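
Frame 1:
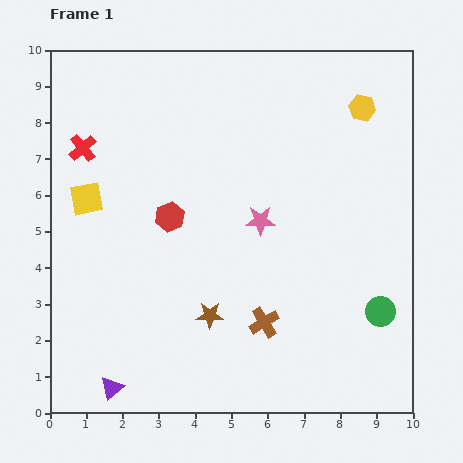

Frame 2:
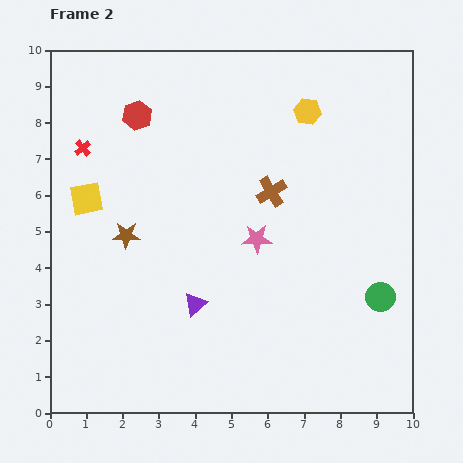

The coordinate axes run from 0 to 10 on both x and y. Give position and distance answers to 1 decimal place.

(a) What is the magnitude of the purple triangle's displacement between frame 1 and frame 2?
3.3

The purple triangle moved from (1.7, 0.7) to (4.0, 3.0), a distance of √(2.3² + 2.3²) ≈ 3.3.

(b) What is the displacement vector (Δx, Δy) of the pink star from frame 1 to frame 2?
(-0.1, -0.5)

The pink star was at (5.8, 5.3) in frame 1 and (5.7, 4.8) in frame 2.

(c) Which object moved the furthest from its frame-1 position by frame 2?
the brown cross

(moved 3.6; next 3.3)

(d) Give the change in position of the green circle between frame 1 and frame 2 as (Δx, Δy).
(0.0, 0.4)

The green circle was at (9.1, 2.8) in frame 1 and (9.1, 3.2) in frame 2.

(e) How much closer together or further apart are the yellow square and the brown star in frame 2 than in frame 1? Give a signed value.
-3.2

Distance in frame 1: 4.7. Distance in frame 2: 1.5.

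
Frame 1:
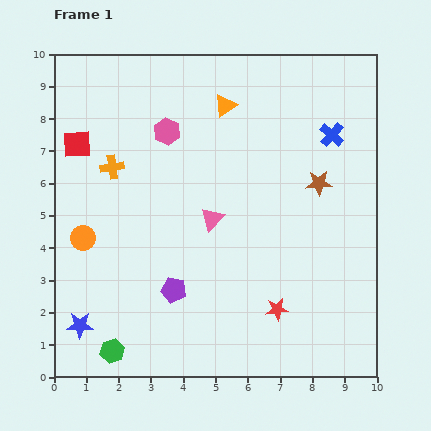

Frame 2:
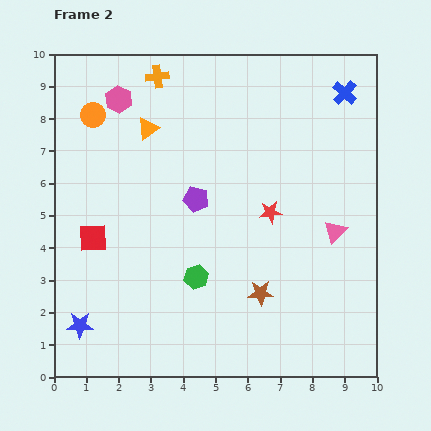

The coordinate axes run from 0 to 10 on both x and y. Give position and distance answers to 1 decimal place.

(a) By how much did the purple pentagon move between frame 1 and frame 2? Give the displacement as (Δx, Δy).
(0.7, 2.8)

The purple pentagon was at (3.7, 2.7) in frame 1 and (4.4, 5.5) in frame 2.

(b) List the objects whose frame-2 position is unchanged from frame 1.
the blue star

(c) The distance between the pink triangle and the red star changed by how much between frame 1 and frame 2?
-1.3

Distance in frame 1: 3.4. Distance in frame 2: 2.1.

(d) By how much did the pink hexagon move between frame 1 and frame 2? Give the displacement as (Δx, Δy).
(-1.5, 1.0)

The pink hexagon was at (3.5, 7.6) in frame 1 and (2.0, 8.6) in frame 2.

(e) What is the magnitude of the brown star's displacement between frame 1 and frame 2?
3.8

The brown star moved from (8.2, 6.0) to (6.4, 2.6), a distance of √(1.8² + 3.4²) ≈ 3.8.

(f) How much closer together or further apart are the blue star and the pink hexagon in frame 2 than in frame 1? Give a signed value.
+0.5

Distance in frame 1: 6.6. Distance in frame 2: 7.1.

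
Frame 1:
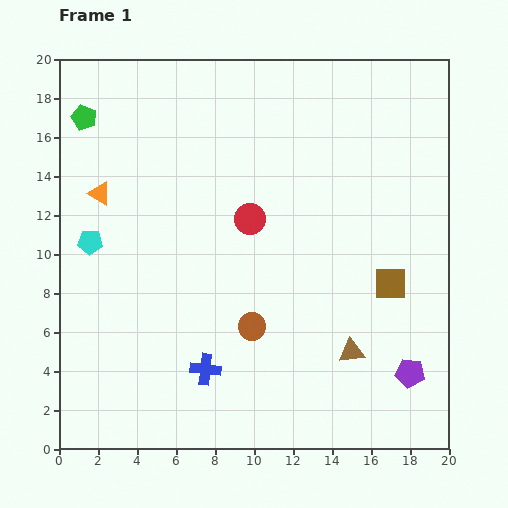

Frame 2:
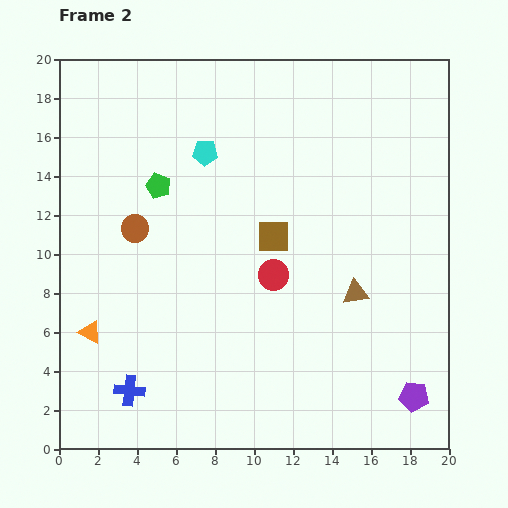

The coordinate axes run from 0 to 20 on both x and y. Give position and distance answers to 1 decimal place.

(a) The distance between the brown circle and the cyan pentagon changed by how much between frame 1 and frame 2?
-4.0

Distance in frame 1: 9.3. Distance in frame 2: 5.3.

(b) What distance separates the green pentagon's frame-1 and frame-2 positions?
5.2

The green pentagon moved from (1.3, 17.0) to (5.1, 13.5), a distance of √(3.8² + 3.5²) ≈ 5.2.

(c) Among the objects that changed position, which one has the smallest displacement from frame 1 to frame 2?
the purple pentagon

(moved 1.2)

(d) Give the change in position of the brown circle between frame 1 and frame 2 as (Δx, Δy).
(-6.0, 5.0)

The brown circle was at (9.9, 6.3) in frame 1 and (3.9, 11.3) in frame 2.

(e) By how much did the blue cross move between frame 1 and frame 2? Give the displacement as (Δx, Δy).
(-3.9, -1.1)

The blue cross was at (7.5, 4.1) in frame 1 and (3.6, 3.0) in frame 2.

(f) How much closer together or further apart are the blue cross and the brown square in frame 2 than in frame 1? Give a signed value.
+0.3

Distance in frame 1: 10.5. Distance in frame 2: 10.8.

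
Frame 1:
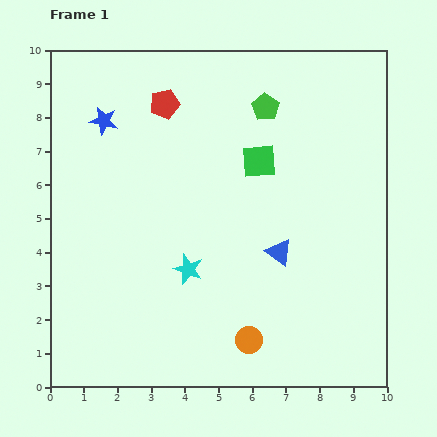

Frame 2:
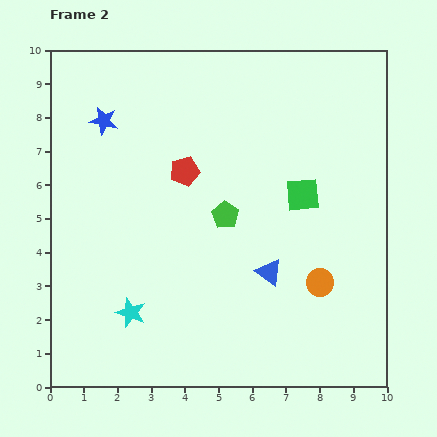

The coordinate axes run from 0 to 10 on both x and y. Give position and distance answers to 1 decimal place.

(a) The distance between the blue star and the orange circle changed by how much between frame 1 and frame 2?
+0.2

Distance in frame 1: 7.8. Distance in frame 2: 8.0.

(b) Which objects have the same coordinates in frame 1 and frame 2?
the blue star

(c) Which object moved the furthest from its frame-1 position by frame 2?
the green pentagon

(moved 3.4; next 2.7)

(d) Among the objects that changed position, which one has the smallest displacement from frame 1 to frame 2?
the blue triangle

(moved 0.7)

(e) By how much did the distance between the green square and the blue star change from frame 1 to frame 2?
+1.5

Distance in frame 1: 4.8. Distance in frame 2: 6.3.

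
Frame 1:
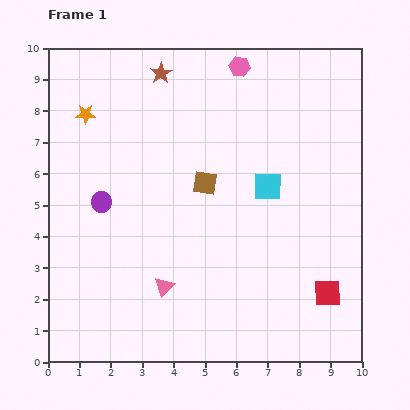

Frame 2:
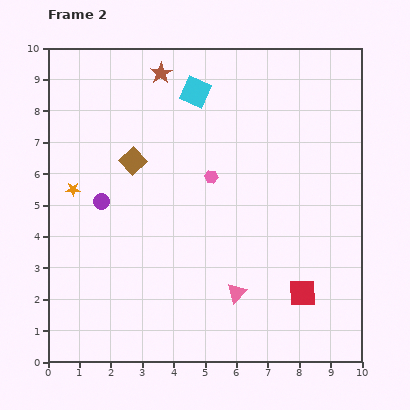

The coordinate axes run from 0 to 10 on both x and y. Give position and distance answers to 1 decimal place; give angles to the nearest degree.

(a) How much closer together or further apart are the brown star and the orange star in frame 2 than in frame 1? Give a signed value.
+1.9

Distance in frame 1: 2.7. Distance in frame 2: 4.6.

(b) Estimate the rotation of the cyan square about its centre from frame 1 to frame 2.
22° clockwise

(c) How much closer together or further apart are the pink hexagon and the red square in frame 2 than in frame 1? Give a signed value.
-3.0

Distance in frame 1: 7.7. Distance in frame 2: 4.7.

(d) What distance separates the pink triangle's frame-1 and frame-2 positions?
2.3

The pink triangle moved from (3.7, 2.4) to (6.0, 2.2), a distance of √(2.3² + 0.2²) ≈ 2.3.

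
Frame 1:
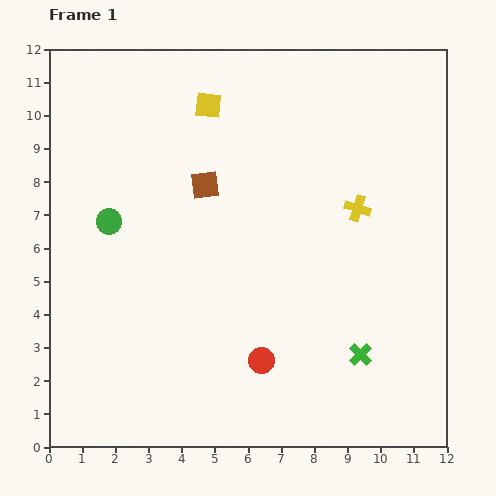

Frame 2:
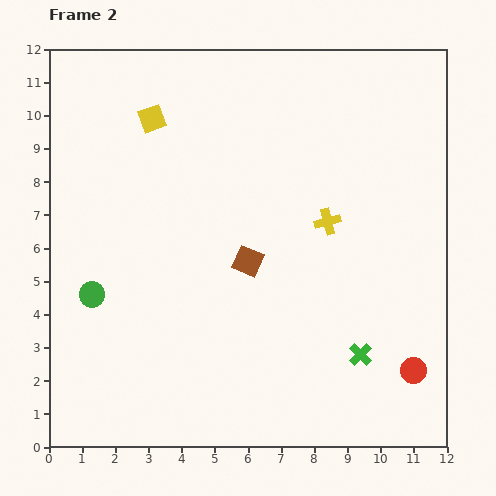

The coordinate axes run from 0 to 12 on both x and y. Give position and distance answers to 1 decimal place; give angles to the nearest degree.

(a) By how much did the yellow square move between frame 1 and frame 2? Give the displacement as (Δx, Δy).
(-1.7, -0.4)

The yellow square was at (4.8, 10.3) in frame 1 and (3.1, 9.9) in frame 2.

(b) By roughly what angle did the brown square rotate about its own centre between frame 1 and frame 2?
31° clockwise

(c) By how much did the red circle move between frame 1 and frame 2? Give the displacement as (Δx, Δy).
(4.6, -0.3)

The red circle was at (6.4, 2.6) in frame 1 and (11.0, 2.3) in frame 2.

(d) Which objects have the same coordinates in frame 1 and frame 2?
the green cross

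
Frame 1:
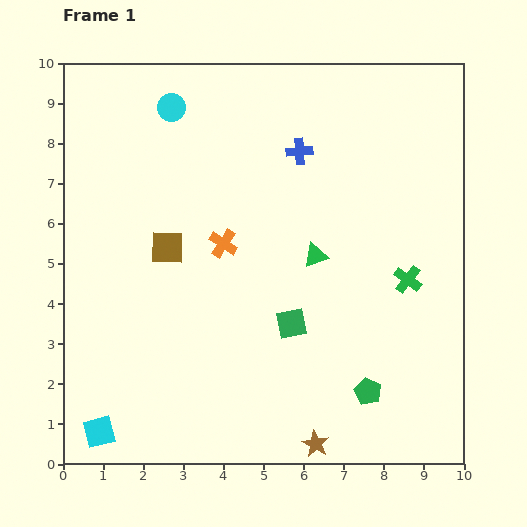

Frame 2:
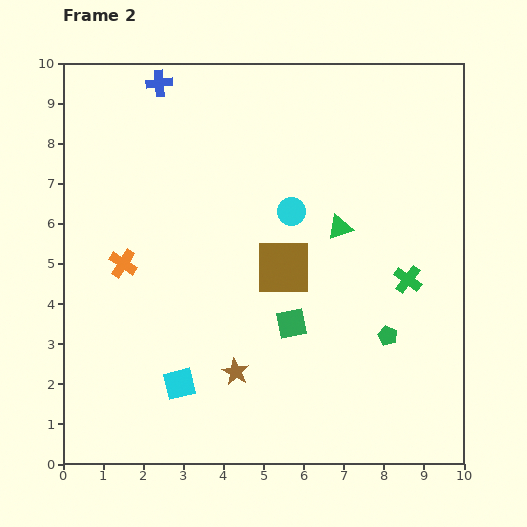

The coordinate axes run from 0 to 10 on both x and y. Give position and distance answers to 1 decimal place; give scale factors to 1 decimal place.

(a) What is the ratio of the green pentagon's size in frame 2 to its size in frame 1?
0.7×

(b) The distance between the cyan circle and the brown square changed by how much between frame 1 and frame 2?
-2.1

Distance in frame 1: 3.5. Distance in frame 2: 1.4.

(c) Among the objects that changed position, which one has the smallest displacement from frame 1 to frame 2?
the green triangle

(moved 0.9)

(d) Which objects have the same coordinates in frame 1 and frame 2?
the green cross, the green square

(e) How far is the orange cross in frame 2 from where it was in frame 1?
2.5

The orange cross moved from (4.0, 5.5) to (1.5, 5.0), a distance of √(2.5² + 0.5²) ≈ 2.5.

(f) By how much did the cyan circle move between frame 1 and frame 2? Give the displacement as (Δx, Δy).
(3.0, -2.6)

The cyan circle was at (2.7, 8.9) in frame 1 and (5.7, 6.3) in frame 2.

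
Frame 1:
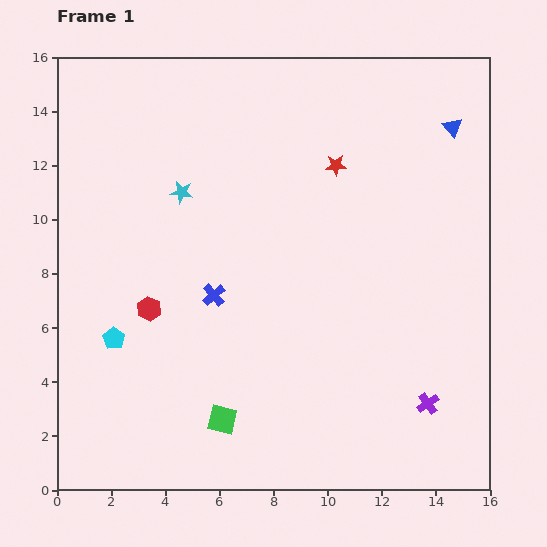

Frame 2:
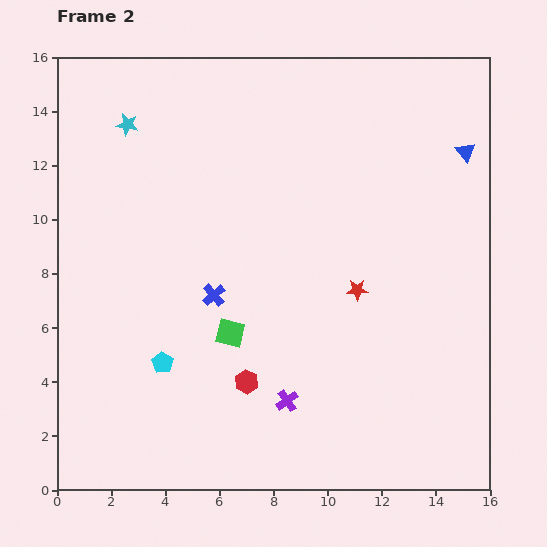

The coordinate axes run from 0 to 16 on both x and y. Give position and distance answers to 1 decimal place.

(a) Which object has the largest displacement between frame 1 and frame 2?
the purple cross

(moved 5.2; next 4.7)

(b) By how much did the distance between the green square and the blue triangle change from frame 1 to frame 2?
-2.7

Distance in frame 1: 13.7. Distance in frame 2: 11.0.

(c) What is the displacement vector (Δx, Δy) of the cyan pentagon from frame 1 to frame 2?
(1.8, -0.9)

The cyan pentagon was at (2.1, 5.6) in frame 1 and (3.9, 4.7) in frame 2.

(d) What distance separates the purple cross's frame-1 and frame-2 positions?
5.2

The purple cross moved from (13.7, 3.2) to (8.5, 3.3), a distance of √(5.2² + 0.1²) ≈ 5.2.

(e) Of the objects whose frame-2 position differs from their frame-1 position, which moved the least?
the blue triangle

(moved 1.0)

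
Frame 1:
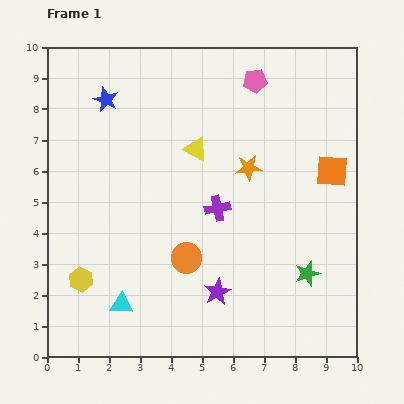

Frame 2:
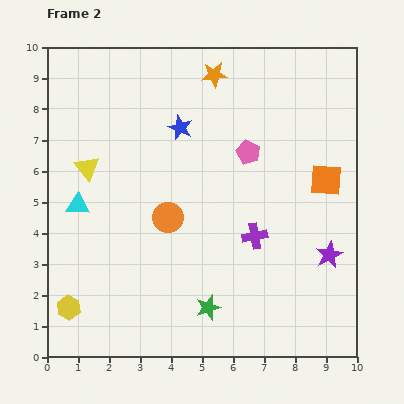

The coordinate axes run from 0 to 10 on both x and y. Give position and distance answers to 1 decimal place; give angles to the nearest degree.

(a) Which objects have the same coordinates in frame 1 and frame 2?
none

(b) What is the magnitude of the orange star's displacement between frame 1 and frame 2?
3.2

The orange star moved from (6.5, 6.1) to (5.4, 9.1), a distance of √(1.1² + 3.0²) ≈ 3.2.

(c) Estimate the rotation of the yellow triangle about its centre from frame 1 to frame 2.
23° clockwise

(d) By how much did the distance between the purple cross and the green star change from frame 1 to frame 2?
-0.9

Distance in frame 1: 3.6. Distance in frame 2: 2.7.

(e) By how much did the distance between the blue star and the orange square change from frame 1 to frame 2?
-2.7

Distance in frame 1: 7.7. Distance in frame 2: 5.0.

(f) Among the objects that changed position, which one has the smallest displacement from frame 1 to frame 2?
the orange square

(moved 0.4)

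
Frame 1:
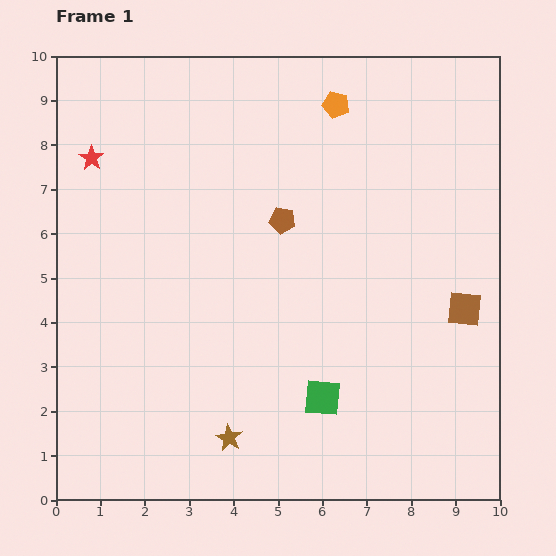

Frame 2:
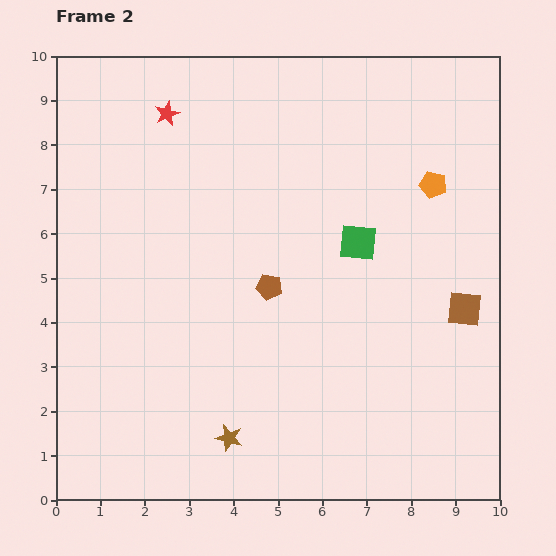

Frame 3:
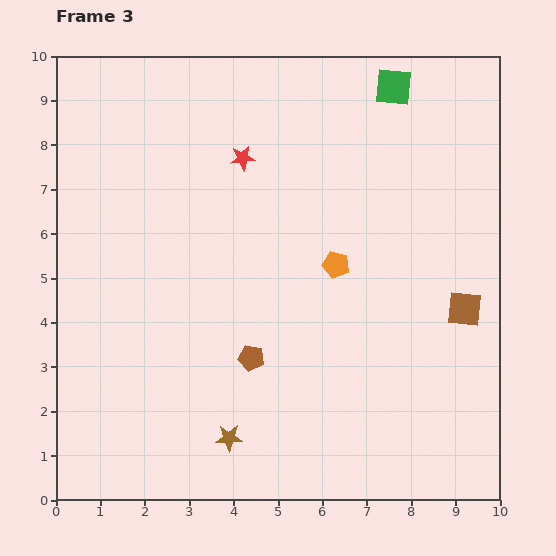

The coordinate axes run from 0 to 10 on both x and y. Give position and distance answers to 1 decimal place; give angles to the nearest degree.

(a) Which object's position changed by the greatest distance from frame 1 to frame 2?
the green square

(moved 3.6; next 2.8)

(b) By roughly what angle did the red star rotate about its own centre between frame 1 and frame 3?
31° clockwise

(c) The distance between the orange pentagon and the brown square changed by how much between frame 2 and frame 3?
+0.2

Distance in frame 2: 2.9. Distance in frame 3: 3.1.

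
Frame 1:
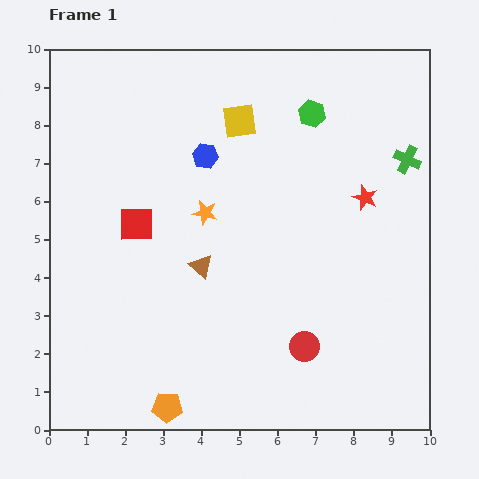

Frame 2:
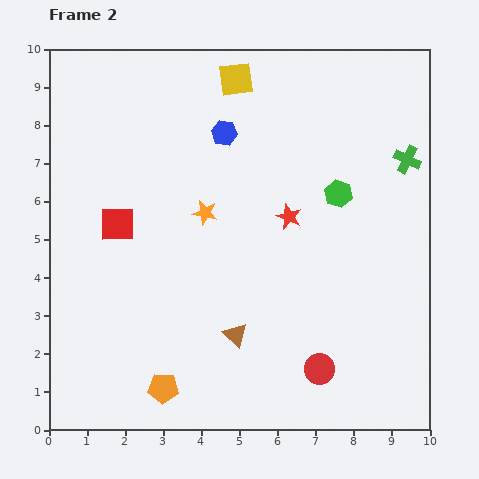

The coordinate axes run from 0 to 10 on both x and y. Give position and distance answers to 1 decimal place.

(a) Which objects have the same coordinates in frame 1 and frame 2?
the orange star, the green cross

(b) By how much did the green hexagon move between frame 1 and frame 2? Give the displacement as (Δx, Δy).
(0.7, -2.1)

The green hexagon was at (6.9, 8.3) in frame 1 and (7.6, 6.2) in frame 2.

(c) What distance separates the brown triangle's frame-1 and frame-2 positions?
2.0

The brown triangle moved from (4.0, 4.3) to (4.9, 2.5), a distance of √(0.9² + 1.8²) ≈ 2.0.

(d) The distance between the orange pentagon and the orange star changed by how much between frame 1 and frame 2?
-0.5

Distance in frame 1: 5.2. Distance in frame 2: 4.7.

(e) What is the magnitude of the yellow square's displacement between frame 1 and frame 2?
1.1

The yellow square moved from (5.0, 8.1) to (4.9, 9.2), a distance of √(0.1² + 1.1²) ≈ 1.1.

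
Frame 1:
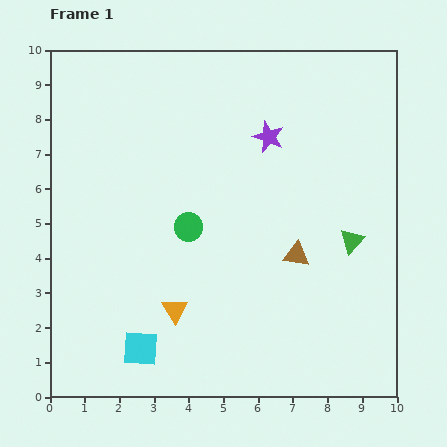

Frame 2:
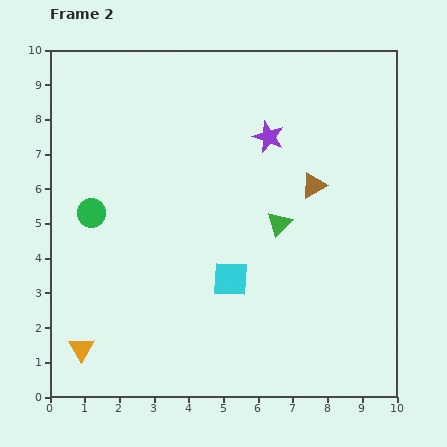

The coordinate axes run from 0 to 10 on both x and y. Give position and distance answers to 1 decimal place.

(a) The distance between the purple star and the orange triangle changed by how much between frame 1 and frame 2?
+2.4

Distance in frame 1: 5.7. Distance in frame 2: 8.1.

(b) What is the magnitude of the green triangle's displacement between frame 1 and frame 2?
2.2

The green triangle moved from (8.7, 4.5) to (6.6, 5.0), a distance of √(2.1² + 0.5²) ≈ 2.2.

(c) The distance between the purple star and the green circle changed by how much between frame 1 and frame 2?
+2.1

Distance in frame 1: 3.5. Distance in frame 2: 5.6.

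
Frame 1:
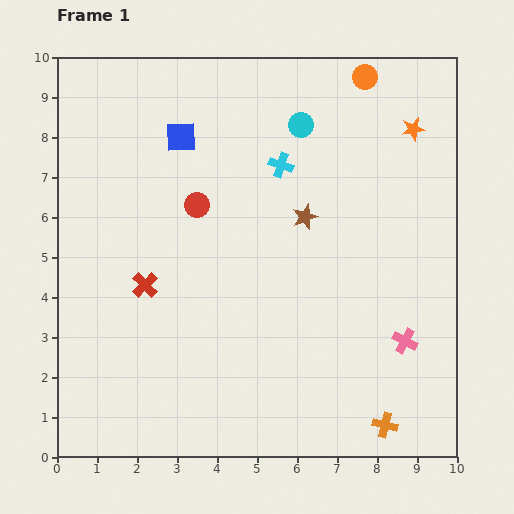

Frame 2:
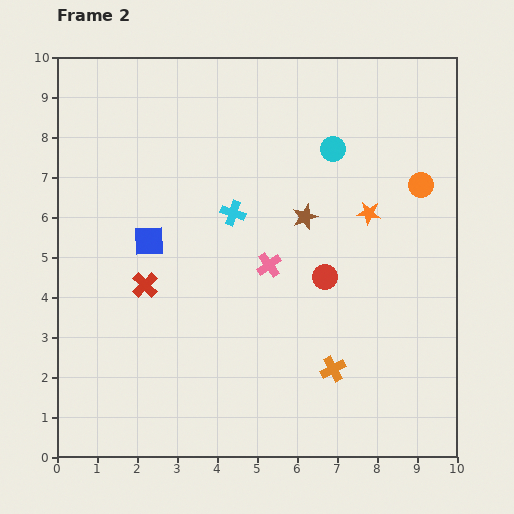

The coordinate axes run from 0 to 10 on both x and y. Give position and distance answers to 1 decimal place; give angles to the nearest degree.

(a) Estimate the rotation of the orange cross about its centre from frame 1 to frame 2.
39° counter-clockwise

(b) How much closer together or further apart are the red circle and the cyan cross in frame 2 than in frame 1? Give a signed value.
+0.5

Distance in frame 1: 2.3. Distance in frame 2: 2.8.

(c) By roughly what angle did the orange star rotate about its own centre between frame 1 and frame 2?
17° clockwise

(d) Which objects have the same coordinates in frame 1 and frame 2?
the red cross, the brown star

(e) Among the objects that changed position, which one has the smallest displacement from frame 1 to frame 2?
the cyan circle

(moved 1.0)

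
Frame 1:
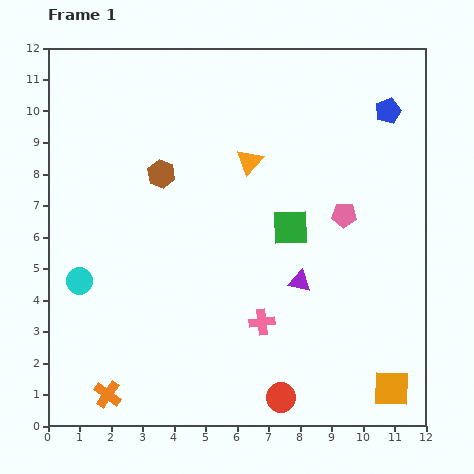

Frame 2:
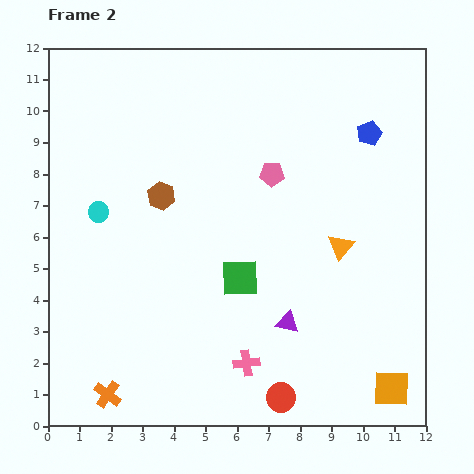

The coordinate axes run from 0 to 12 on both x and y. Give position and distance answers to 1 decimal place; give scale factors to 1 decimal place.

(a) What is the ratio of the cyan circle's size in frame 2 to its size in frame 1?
0.8×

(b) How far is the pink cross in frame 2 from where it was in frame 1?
1.4

The pink cross moved from (6.8, 3.3) to (6.3, 2.0), a distance of √(0.5² + 1.3²) ≈ 1.4.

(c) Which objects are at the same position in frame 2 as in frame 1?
the orange cross, the red circle, the orange square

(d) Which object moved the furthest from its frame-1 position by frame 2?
the orange triangle

(moved 4.0; next 2.6)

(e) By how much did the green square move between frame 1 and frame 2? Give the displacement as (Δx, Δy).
(-1.6, -1.6)

The green square was at (7.7, 6.3) in frame 1 and (6.1, 4.7) in frame 2.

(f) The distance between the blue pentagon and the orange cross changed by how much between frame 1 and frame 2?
-1.0

Distance in frame 1: 12.7. Distance in frame 2: 11.7.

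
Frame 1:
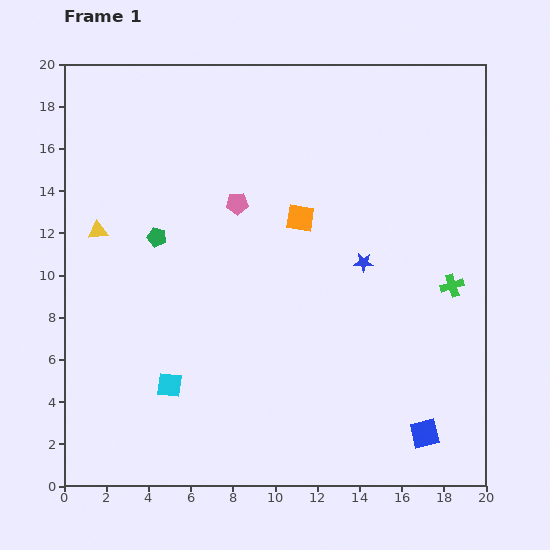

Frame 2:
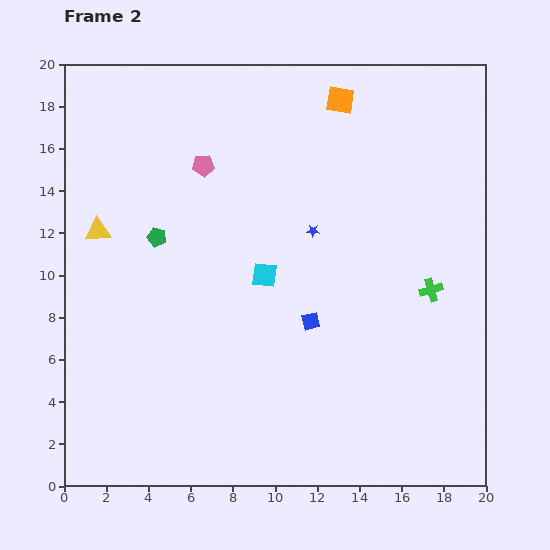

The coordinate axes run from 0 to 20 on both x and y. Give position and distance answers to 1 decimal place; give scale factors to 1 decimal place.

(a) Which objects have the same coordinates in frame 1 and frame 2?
the yellow triangle, the green pentagon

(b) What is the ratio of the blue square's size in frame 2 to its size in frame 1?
0.6×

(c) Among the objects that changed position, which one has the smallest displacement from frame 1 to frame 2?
the green cross

(moved 1.0)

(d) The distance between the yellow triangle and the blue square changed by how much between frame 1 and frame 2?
-7.2

Distance in frame 1: 18.2. Distance in frame 2: 11.0.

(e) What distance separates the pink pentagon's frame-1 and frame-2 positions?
2.4

The pink pentagon moved from (8.2, 13.4) to (6.6, 15.2), a distance of √(1.6² + 1.8²) ≈ 2.4.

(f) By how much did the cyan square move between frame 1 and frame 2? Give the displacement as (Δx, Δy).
(4.5, 5.2)

The cyan square was at (5.0, 4.8) in frame 1 and (9.5, 10.0) in frame 2.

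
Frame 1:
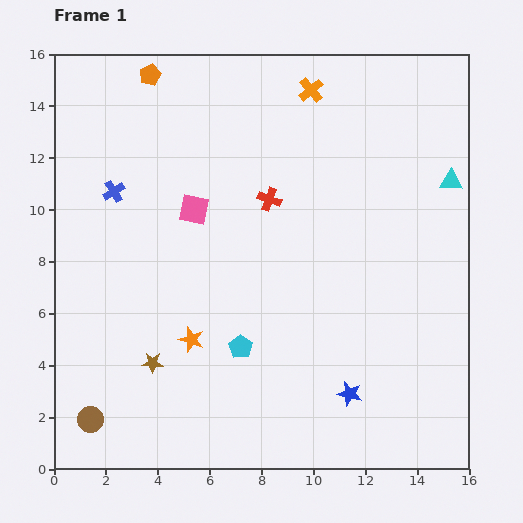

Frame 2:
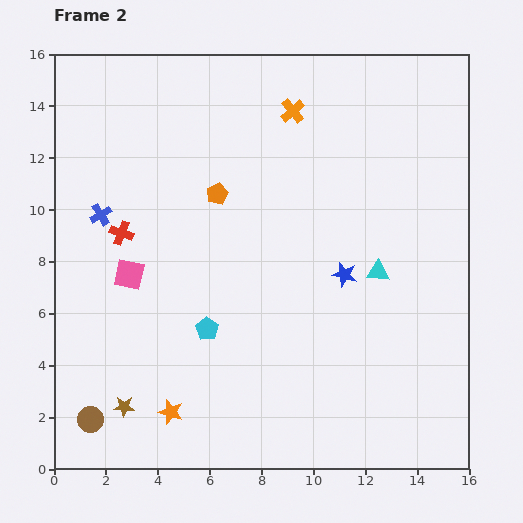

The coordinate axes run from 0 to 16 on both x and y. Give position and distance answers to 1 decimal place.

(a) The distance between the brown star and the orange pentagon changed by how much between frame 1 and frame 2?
-2.1

Distance in frame 1: 11.1. Distance in frame 2: 9.0.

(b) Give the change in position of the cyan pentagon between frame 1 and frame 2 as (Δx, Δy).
(-1.3, 0.7)

The cyan pentagon was at (7.2, 4.7) in frame 1 and (5.9, 5.4) in frame 2.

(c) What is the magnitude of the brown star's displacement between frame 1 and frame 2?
2.0

The brown star moved from (3.8, 4.1) to (2.7, 2.4), a distance of √(1.1² + 1.7²) ≈ 2.0.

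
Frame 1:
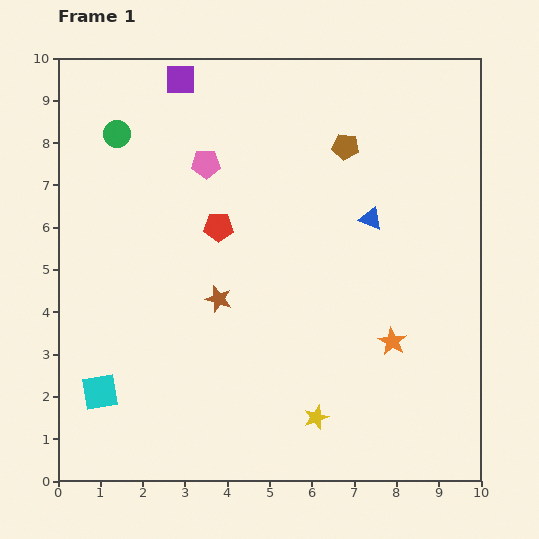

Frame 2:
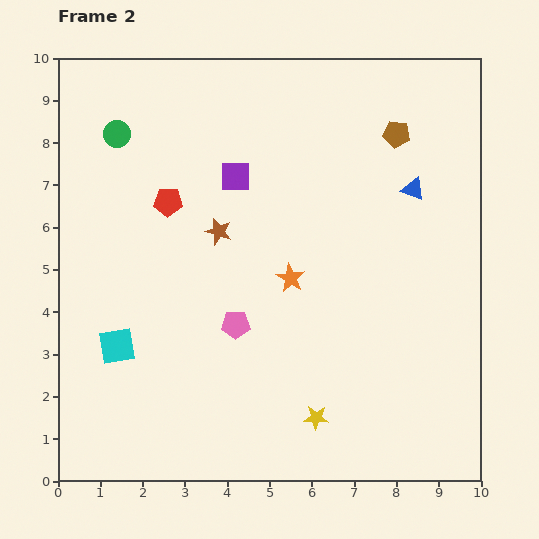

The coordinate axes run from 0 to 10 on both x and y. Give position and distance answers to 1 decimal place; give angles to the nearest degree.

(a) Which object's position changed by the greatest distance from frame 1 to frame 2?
the pink pentagon

(moved 3.9; next 2.8)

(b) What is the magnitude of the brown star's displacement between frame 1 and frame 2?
1.6

The brown star moved from (3.8, 4.3) to (3.8, 5.9), a distance of √(0.0² + 1.6²) ≈ 1.6.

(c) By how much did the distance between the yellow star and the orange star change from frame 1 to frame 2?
+0.9

Distance in frame 1: 2.5. Distance in frame 2: 3.4.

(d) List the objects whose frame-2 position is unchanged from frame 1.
the yellow star, the green circle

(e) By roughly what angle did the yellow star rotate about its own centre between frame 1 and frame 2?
24° clockwise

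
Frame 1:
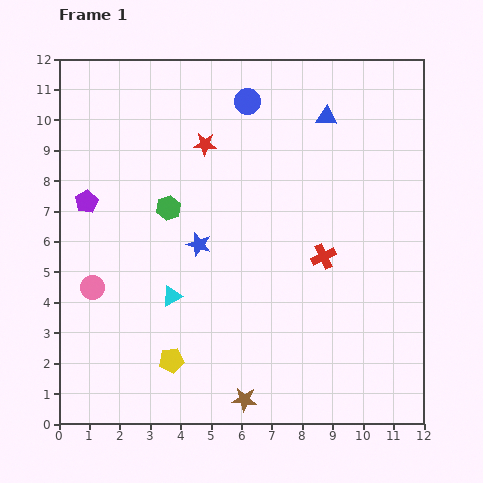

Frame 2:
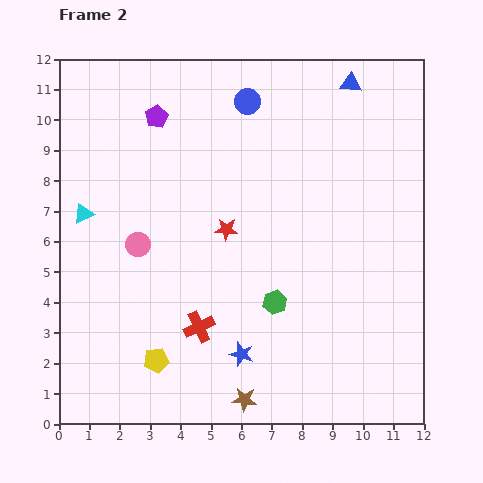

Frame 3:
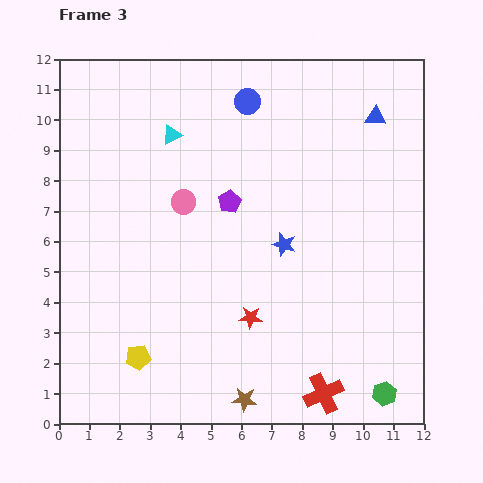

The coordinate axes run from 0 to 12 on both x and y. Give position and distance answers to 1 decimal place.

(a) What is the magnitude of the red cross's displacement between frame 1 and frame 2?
4.7

The red cross moved from (8.7, 5.5) to (4.6, 3.2), a distance of √(4.1² + 2.3²) ≈ 4.7.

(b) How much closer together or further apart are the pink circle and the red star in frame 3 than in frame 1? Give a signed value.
-1.6

Distance in frame 1: 6.0. Distance in frame 3: 4.4.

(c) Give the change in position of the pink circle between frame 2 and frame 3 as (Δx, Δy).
(1.5, 1.4)

The pink circle was at (2.6, 5.9) in frame 2 and (4.1, 7.3) in frame 3.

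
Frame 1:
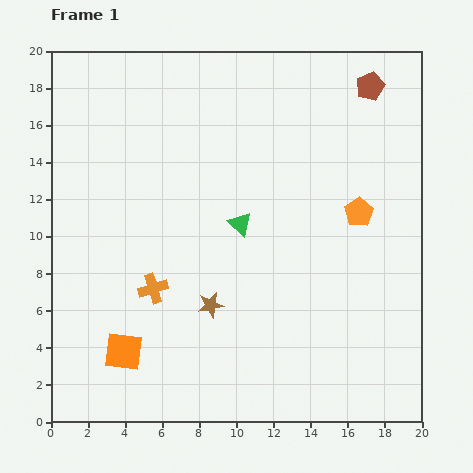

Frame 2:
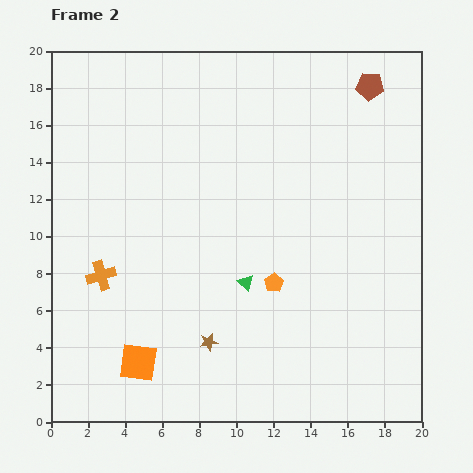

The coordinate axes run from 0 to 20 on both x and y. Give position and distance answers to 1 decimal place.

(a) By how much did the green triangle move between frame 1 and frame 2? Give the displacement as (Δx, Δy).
(0.3, -3.2)

The green triangle was at (10.2, 10.7) in frame 1 and (10.5, 7.5) in frame 2.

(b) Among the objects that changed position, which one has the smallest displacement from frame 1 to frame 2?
the orange square

(moved 1.0)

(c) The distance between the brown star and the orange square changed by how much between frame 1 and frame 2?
-1.3

Distance in frame 1: 5.3. Distance in frame 2: 4.0.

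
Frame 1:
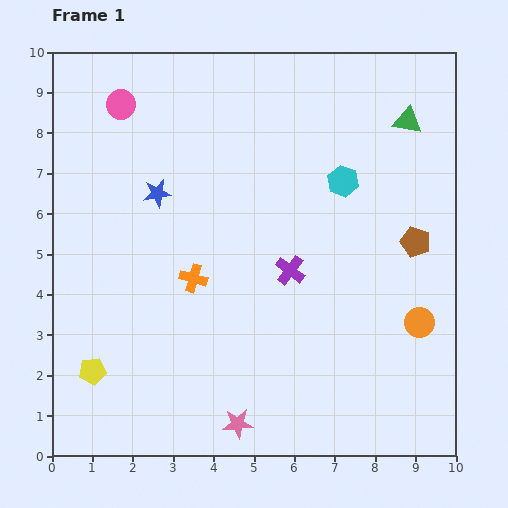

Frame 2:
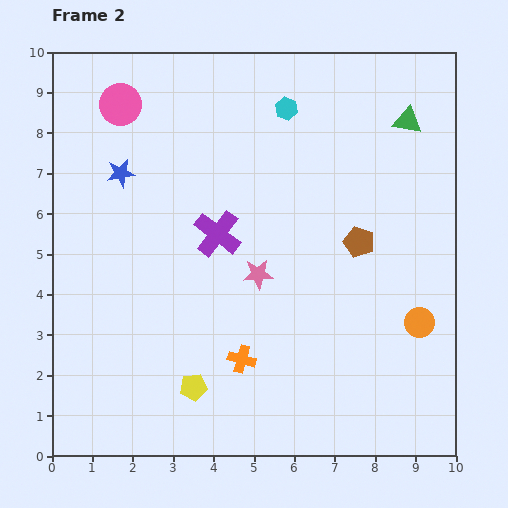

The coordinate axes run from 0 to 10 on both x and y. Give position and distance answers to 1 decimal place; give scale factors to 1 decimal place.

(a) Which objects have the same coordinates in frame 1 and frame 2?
the pink circle, the orange circle, the green triangle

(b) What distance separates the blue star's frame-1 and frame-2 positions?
1.0

The blue star moved from (2.6, 6.5) to (1.7, 7.0), a distance of √(0.9² + 0.5²) ≈ 1.0.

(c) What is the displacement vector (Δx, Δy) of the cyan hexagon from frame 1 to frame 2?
(-1.4, 1.8)

The cyan hexagon was at (7.2, 6.8) in frame 1 and (5.8, 8.6) in frame 2.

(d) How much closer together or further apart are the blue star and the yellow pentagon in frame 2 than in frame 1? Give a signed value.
+0.9

Distance in frame 1: 4.7. Distance in frame 2: 5.6.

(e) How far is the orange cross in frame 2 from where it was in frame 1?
2.3

The orange cross moved from (3.5, 4.4) to (4.7, 2.4), a distance of √(1.2² + 2.0²) ≈ 2.3.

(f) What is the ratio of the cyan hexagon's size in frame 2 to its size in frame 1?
0.7×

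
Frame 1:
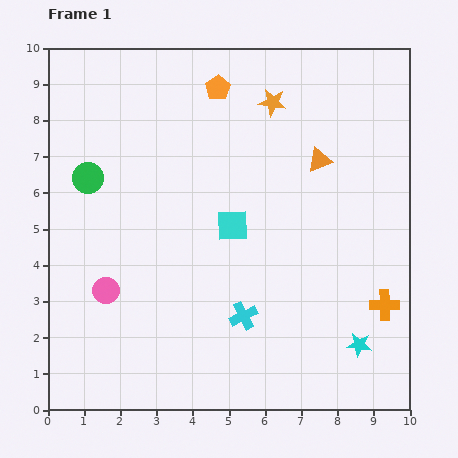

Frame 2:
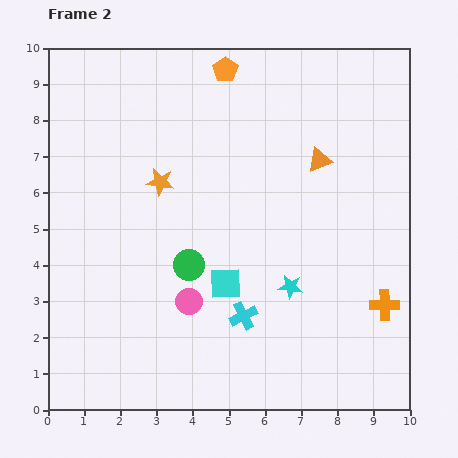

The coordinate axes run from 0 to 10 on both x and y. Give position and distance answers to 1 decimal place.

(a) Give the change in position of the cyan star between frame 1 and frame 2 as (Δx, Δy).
(-1.9, 1.6)

The cyan star was at (8.6, 1.8) in frame 1 and (6.7, 3.4) in frame 2.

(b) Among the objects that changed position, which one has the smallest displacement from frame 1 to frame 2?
the orange pentagon

(moved 0.5)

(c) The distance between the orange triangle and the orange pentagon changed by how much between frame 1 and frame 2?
+0.2

Distance in frame 1: 3.4. Distance in frame 2: 3.6.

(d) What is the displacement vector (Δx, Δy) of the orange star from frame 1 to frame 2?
(-3.1, -2.2)

The orange star was at (6.2, 8.5) in frame 1 and (3.1, 6.3) in frame 2.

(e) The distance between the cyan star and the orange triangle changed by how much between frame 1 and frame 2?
-1.6

Distance in frame 1: 5.2. Distance in frame 2: 3.6.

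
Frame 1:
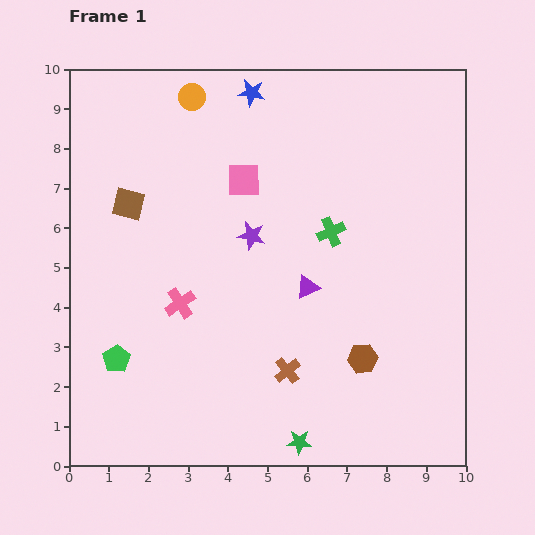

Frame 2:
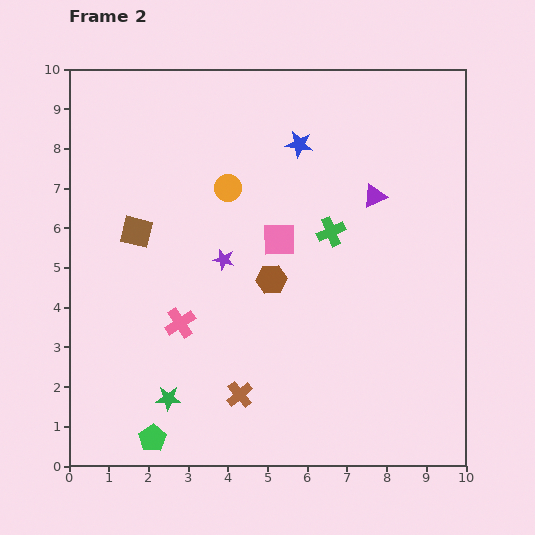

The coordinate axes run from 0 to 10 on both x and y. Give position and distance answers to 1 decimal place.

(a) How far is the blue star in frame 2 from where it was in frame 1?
1.8

The blue star moved from (4.6, 9.4) to (5.8, 8.1), a distance of √(1.2² + 1.3²) ≈ 1.8.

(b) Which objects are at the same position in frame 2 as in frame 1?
the green cross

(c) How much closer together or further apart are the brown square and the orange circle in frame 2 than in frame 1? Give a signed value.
-0.6

Distance in frame 1: 3.1. Distance in frame 2: 2.5.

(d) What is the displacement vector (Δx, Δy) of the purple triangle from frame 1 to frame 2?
(1.7, 2.3)

The purple triangle was at (6.0, 4.5) in frame 1 and (7.7, 6.8) in frame 2.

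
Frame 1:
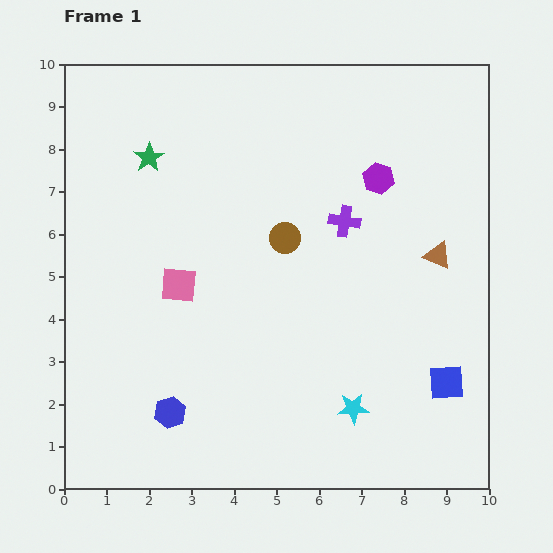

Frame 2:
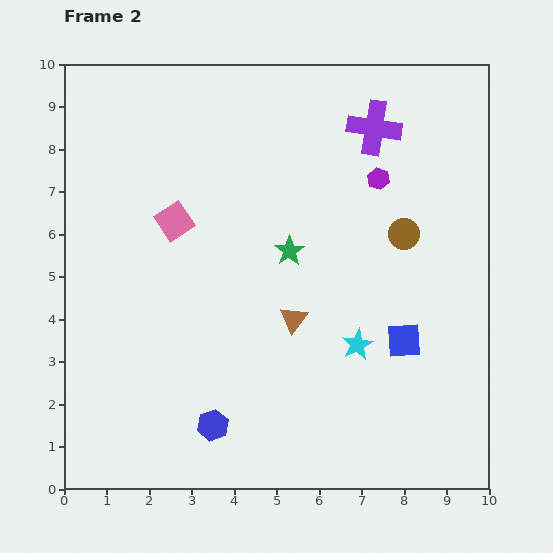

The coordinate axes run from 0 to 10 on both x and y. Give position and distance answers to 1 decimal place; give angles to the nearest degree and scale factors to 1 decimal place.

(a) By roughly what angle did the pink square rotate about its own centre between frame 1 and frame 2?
38° counter-clockwise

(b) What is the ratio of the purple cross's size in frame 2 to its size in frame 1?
1.7×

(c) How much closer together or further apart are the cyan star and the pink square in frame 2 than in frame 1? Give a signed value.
+0.2

Distance in frame 1: 5.0. Distance in frame 2: 5.2.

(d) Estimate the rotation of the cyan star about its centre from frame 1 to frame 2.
24° counter-clockwise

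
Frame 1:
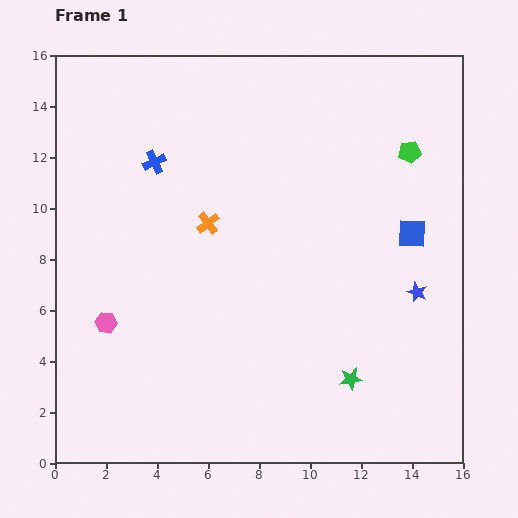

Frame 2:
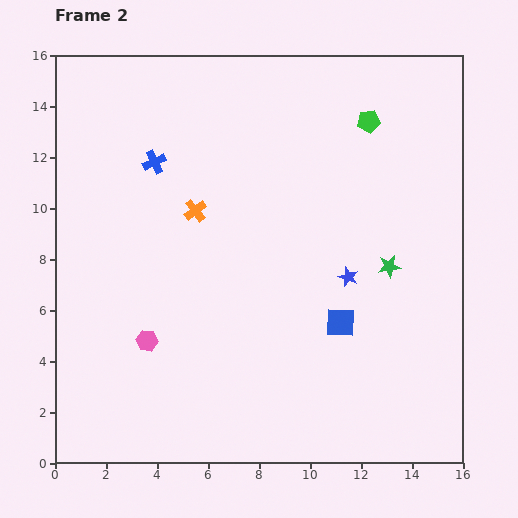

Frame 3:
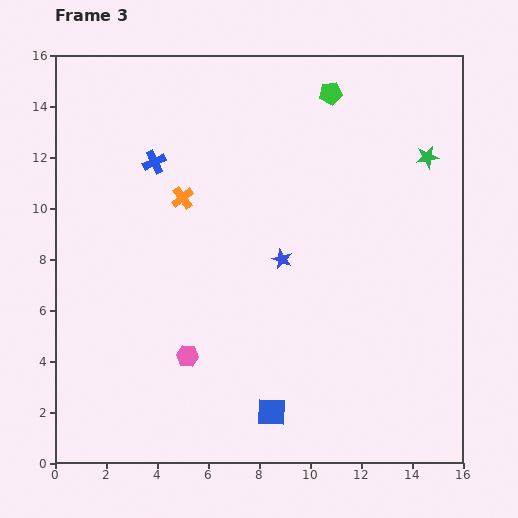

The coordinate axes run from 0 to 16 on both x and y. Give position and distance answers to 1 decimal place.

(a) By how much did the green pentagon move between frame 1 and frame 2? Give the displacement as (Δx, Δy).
(-1.6, 1.2)

The green pentagon was at (13.9, 12.2) in frame 1 and (12.3, 13.4) in frame 2.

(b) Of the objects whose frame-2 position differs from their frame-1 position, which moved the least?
the orange cross

(moved 0.7)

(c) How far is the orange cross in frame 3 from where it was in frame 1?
1.4

The orange cross moved from (6.0, 9.4) to (5.0, 10.4), a distance of √(1.0² + 1.0²) ≈ 1.4.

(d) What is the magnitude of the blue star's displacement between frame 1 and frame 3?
5.5

The blue star moved from (14.2, 6.7) to (8.9, 8.0), a distance of √(5.3² + 1.3²) ≈ 5.5.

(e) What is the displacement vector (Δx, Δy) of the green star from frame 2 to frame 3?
(1.5, 4.3)

The green star was at (13.1, 7.7) in frame 2 and (14.6, 12.0) in frame 3.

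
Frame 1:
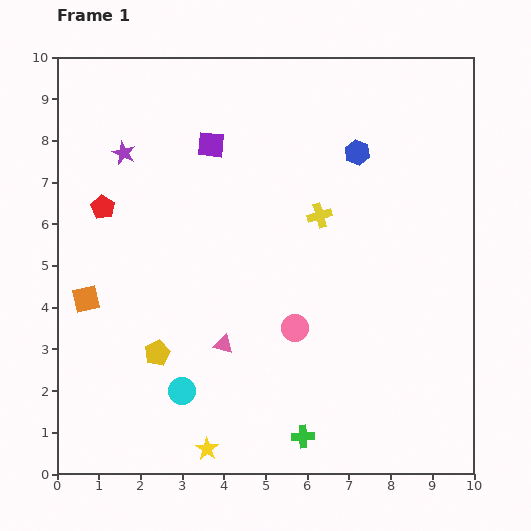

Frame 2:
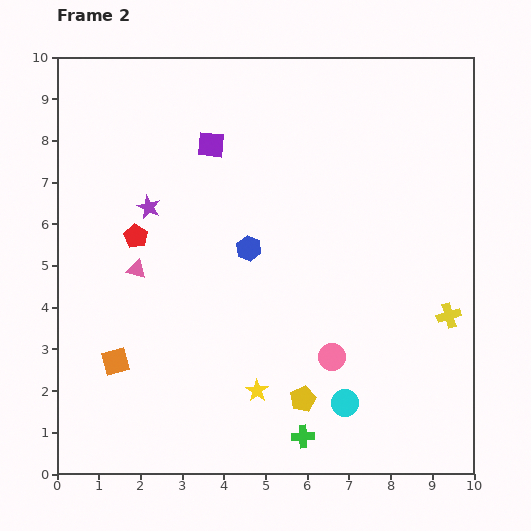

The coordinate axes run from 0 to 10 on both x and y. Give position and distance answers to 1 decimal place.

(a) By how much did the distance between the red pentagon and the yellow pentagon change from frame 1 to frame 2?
+1.9

Distance in frame 1: 3.7. Distance in frame 2: 5.6.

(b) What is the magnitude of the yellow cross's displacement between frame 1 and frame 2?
3.9

The yellow cross moved from (6.3, 6.2) to (9.4, 3.8), a distance of √(3.1² + 2.4²) ≈ 3.9.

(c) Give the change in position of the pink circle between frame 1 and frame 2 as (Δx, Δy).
(0.9, -0.7)

The pink circle was at (5.7, 3.5) in frame 1 and (6.6, 2.8) in frame 2.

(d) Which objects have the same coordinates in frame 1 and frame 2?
the green cross, the purple square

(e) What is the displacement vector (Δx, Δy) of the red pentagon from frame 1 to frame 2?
(0.8, -0.7)

The red pentagon was at (1.1, 6.4) in frame 1 and (1.9, 5.7) in frame 2.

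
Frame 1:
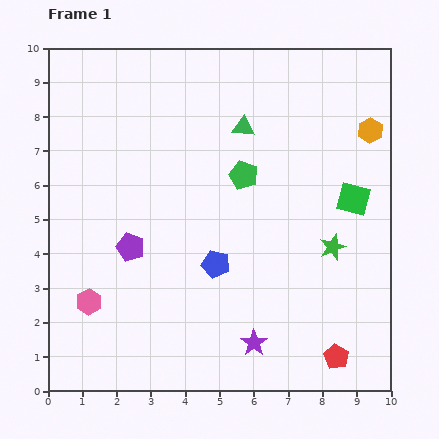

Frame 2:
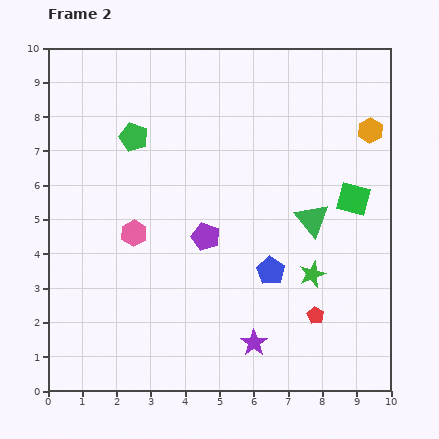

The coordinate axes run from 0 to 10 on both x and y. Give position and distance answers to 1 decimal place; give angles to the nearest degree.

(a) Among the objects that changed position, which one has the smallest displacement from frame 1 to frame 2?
the green star

(moved 1.0)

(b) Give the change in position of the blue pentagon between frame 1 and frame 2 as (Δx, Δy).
(1.6, -0.2)

The blue pentagon was at (4.9, 3.7) in frame 1 and (6.5, 3.5) in frame 2.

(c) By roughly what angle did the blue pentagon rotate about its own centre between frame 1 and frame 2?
18° clockwise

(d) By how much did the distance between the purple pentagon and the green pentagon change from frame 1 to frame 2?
-0.3

Distance in frame 1: 3.9. Distance in frame 2: 3.6.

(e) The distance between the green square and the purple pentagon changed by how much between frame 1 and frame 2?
-2.2

Distance in frame 1: 6.6. Distance in frame 2: 4.4.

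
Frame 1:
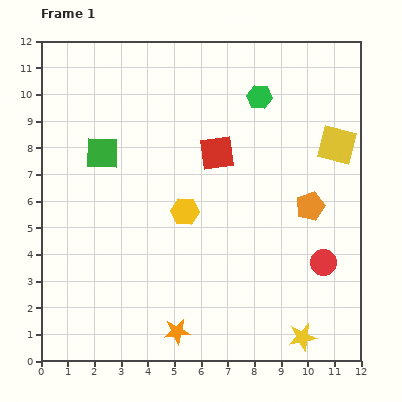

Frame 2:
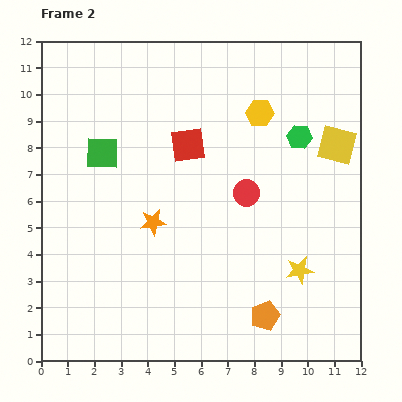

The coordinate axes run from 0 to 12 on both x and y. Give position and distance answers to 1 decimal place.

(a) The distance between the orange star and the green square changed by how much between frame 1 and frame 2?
-4.1

Distance in frame 1: 7.3. Distance in frame 2: 3.2.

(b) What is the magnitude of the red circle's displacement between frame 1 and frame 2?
3.9

The red circle moved from (10.6, 3.7) to (7.7, 6.3), a distance of √(2.9² + 2.6²) ≈ 3.9.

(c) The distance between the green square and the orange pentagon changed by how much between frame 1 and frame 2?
+0.5

Distance in frame 1: 8.1. Distance in frame 2: 8.6.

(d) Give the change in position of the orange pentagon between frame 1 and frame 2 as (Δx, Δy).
(-1.7, -4.1)

The orange pentagon was at (10.1, 5.8) in frame 1 and (8.4, 1.7) in frame 2.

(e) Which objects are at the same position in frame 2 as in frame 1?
the yellow square, the green square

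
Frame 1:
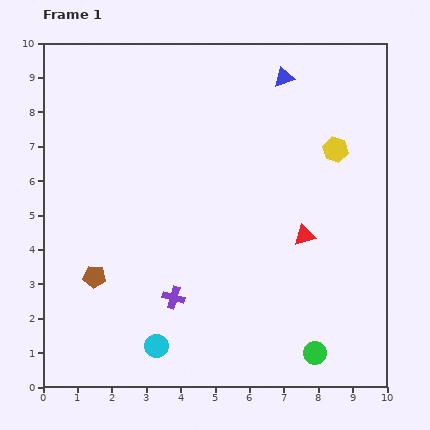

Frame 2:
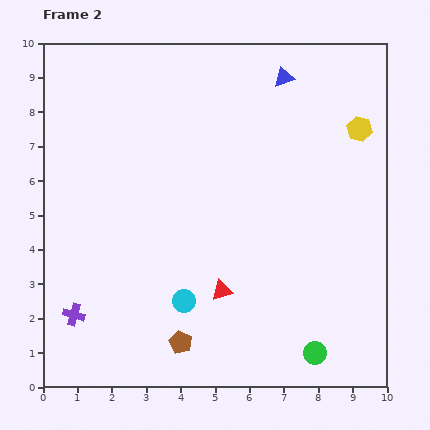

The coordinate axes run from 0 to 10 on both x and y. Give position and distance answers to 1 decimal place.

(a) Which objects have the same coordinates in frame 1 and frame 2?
the blue triangle, the green circle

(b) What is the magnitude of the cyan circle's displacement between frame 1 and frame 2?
1.5

The cyan circle moved from (3.3, 1.2) to (4.1, 2.5), a distance of √(0.8² + 1.3²) ≈ 1.5.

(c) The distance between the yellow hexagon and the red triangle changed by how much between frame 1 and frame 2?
+3.5

Distance in frame 1: 2.7. Distance in frame 2: 6.2.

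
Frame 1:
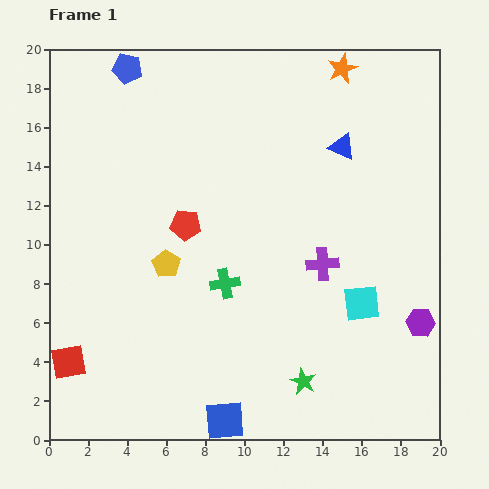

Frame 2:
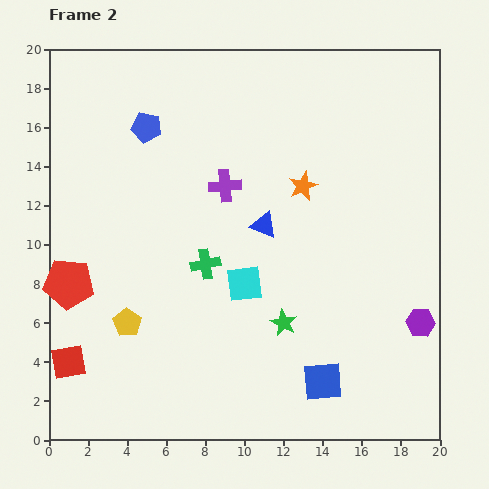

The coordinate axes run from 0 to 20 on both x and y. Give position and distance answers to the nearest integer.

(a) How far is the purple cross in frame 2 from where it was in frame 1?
6

The purple cross moved from (14, 9) to (9, 13), a distance of √(5² + 4²) ≈ 6.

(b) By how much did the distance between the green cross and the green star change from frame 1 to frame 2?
-1

Distance in frame 1: 6. Distance in frame 2: 5.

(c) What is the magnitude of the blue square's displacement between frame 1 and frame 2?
5

The blue square moved from (9, 1) to (14, 3), a distance of √(5² + 2²) ≈ 5.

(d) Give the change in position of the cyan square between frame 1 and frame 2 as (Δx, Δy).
(-6, 1)

The cyan square was at (16, 7) in frame 1 and (10, 8) in frame 2.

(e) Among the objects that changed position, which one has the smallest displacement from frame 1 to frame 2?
the green cross

(moved 1)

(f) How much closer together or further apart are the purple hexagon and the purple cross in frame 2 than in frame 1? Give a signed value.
+6

Distance in frame 1: 6. Distance in frame 2: 12.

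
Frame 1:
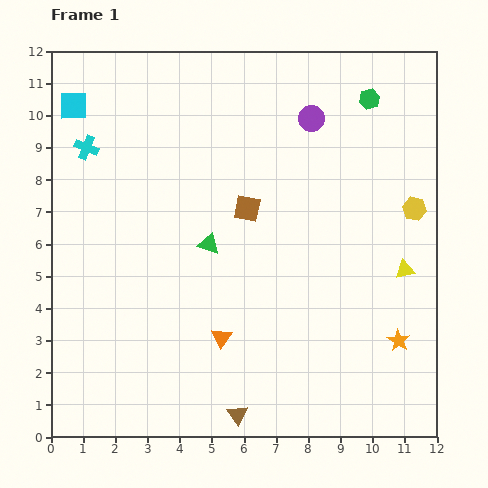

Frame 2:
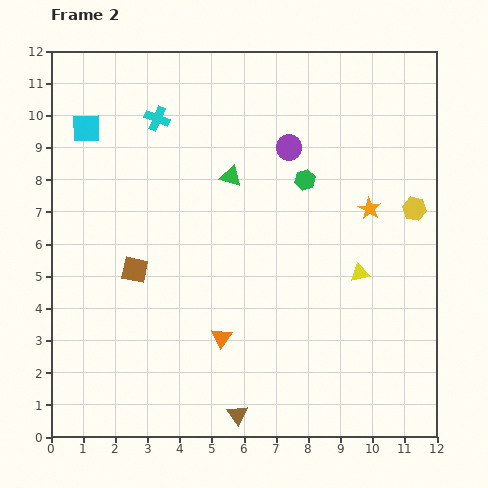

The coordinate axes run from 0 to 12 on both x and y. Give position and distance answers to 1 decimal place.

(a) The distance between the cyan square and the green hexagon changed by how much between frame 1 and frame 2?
-2.2

Distance in frame 1: 9.2. Distance in frame 2: 7.0.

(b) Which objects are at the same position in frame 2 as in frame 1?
the orange triangle, the brown triangle, the yellow hexagon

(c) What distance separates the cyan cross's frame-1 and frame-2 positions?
2.4

The cyan cross moved from (1.1, 9.0) to (3.3, 9.9), a distance of √(2.2² + 0.9²) ≈ 2.4.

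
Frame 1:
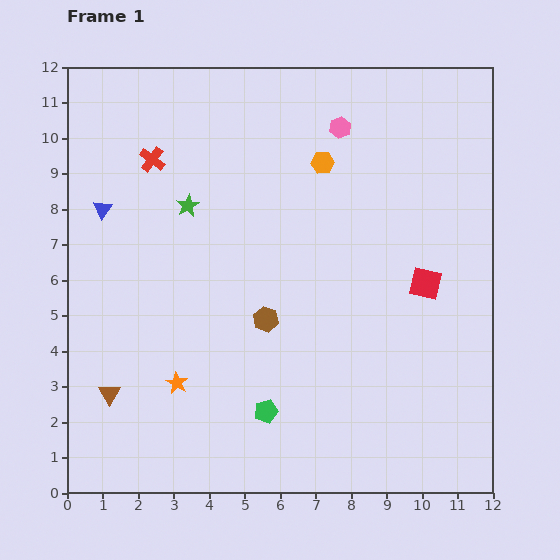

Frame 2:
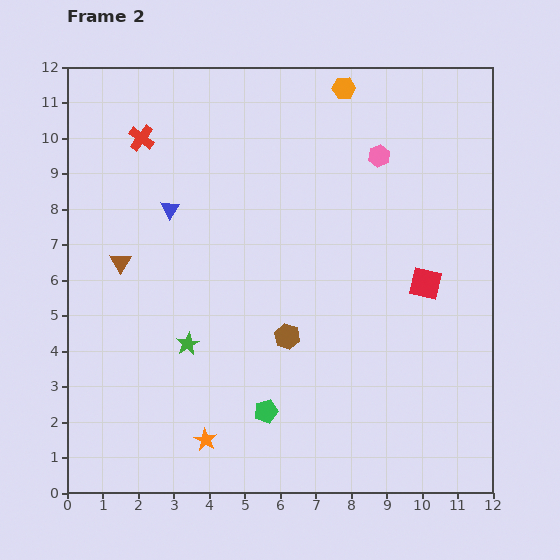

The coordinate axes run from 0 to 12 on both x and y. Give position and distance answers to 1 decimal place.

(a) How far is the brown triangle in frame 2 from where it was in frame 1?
3.7

The brown triangle moved from (1.2, 2.8) to (1.5, 6.5), a distance of √(0.3² + 3.7²) ≈ 3.7.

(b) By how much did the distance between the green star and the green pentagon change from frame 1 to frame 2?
-3.3

Distance in frame 1: 6.2. Distance in frame 2: 2.9.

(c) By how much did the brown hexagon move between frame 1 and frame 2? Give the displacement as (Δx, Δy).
(0.6, -0.5)

The brown hexagon was at (5.6, 4.9) in frame 1 and (6.2, 4.4) in frame 2.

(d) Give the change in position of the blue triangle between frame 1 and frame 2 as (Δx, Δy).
(1.9, 0.0)

The blue triangle was at (1.0, 8.0) in frame 1 and (2.9, 8.0) in frame 2.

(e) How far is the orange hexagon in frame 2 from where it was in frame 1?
2.2

The orange hexagon moved from (7.2, 9.3) to (7.8, 11.4), a distance of √(0.6² + 2.1²) ≈ 2.2.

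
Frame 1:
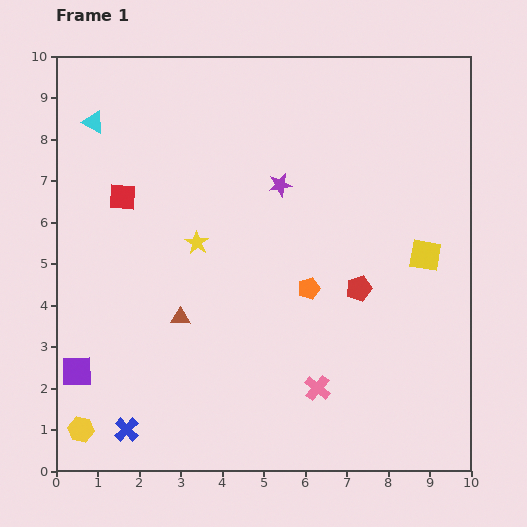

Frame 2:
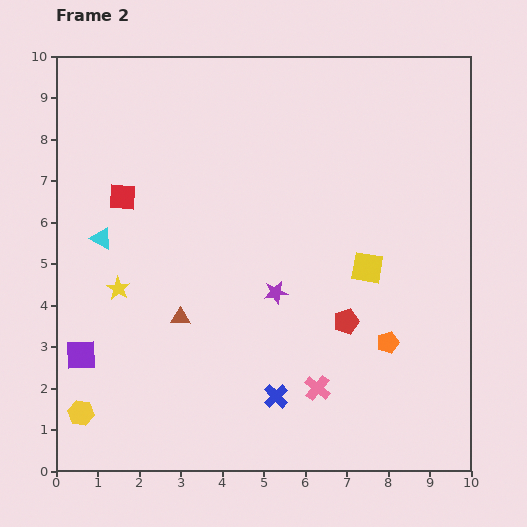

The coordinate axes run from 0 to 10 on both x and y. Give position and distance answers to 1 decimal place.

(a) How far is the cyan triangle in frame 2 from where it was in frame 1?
2.8

The cyan triangle moved from (0.9, 8.4) to (1.1, 5.6), a distance of √(0.2² + 2.8²) ≈ 2.8.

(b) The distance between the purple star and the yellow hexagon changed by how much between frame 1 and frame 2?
-2.1

Distance in frame 1: 7.6. Distance in frame 2: 5.5.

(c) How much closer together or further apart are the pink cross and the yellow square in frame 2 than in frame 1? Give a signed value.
-1.0

Distance in frame 1: 4.1. Distance in frame 2: 3.1.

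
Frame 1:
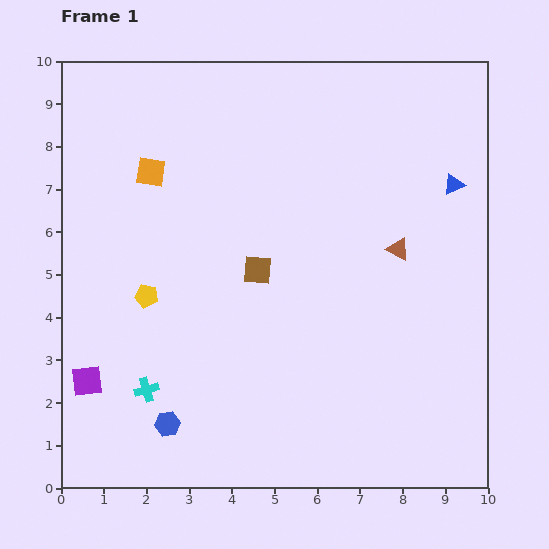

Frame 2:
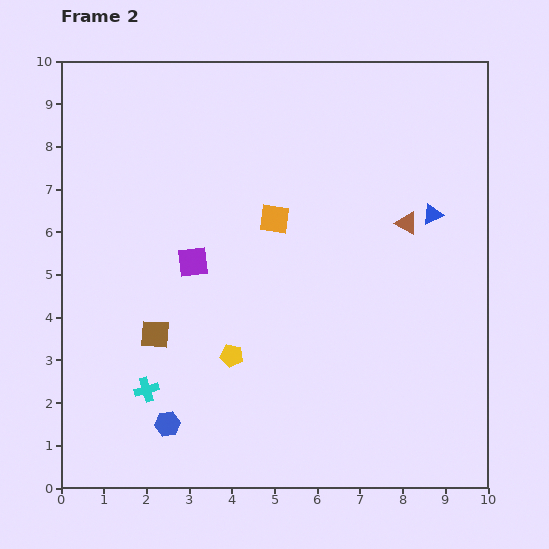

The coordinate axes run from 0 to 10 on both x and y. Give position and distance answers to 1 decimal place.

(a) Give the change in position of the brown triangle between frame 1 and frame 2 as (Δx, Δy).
(0.2, 0.6)

The brown triangle was at (7.9, 5.6) in frame 1 and (8.1, 6.2) in frame 2.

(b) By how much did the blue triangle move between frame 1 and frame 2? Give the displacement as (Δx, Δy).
(-0.5, -0.7)

The blue triangle was at (9.2, 7.1) in frame 1 and (8.7, 6.4) in frame 2.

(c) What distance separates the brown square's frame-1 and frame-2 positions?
2.8

The brown square moved from (4.6, 5.1) to (2.2, 3.6), a distance of √(2.4² + 1.5²) ≈ 2.8.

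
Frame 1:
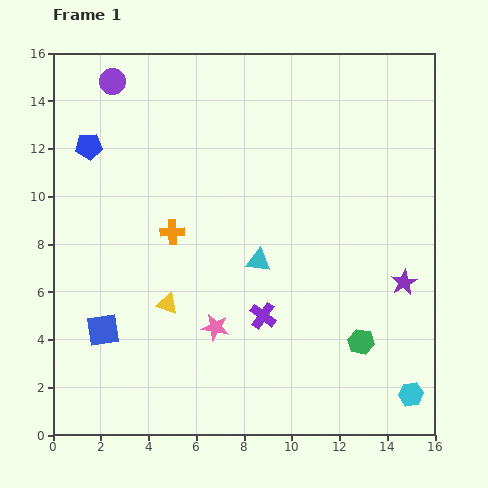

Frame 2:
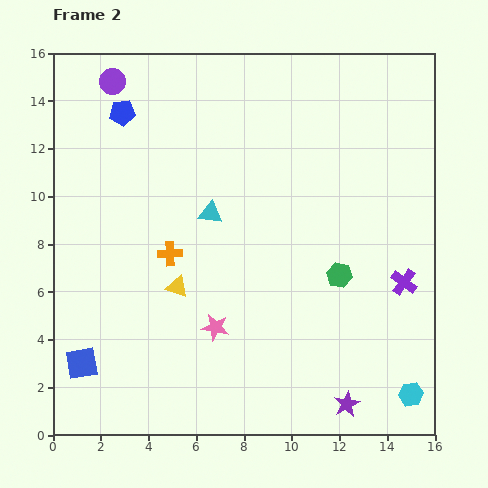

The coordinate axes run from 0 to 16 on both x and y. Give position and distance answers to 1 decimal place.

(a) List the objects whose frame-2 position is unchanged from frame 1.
the purple circle, the cyan hexagon, the pink star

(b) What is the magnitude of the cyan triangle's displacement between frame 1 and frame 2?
2.8

The cyan triangle moved from (8.6, 7.3) to (6.6, 9.3), a distance of √(2.0² + 2.0²) ≈ 2.8.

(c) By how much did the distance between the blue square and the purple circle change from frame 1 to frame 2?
+1.5

Distance in frame 1: 10.4. Distance in frame 2: 11.9.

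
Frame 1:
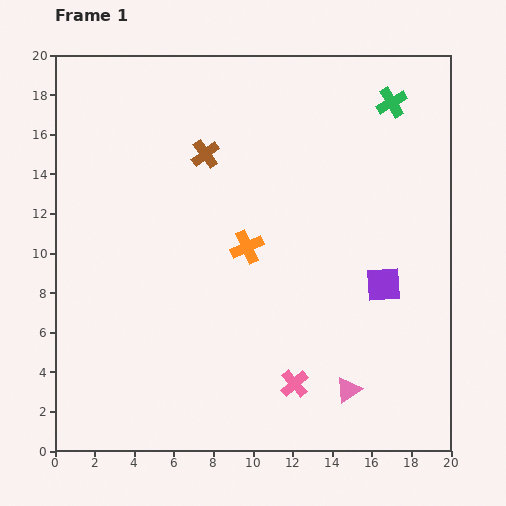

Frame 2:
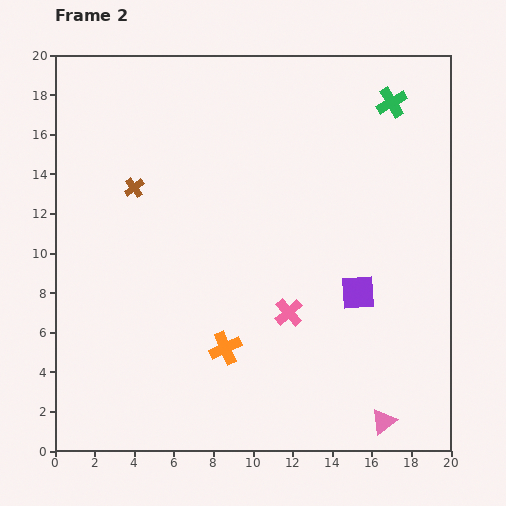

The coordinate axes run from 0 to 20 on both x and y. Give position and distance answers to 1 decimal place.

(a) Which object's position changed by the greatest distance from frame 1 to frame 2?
the orange cross

(moved 5.2; next 4.0)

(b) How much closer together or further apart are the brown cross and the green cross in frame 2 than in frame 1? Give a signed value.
+3.9

Distance in frame 1: 9.8. Distance in frame 2: 13.7.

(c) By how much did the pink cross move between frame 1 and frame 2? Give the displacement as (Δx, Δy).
(-0.3, 3.6)

The pink cross was at (12.1, 3.4) in frame 1 and (11.8, 7.0) in frame 2.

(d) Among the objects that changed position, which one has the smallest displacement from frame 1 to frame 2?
the purple square

(moved 1.4)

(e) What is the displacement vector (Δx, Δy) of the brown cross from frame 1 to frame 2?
(-3.6, -1.7)

The brown cross was at (7.6, 15.0) in frame 1 and (4.0, 13.3) in frame 2.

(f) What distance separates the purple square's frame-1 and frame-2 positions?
1.4

The purple square moved from (16.6, 8.4) to (15.3, 8.0), a distance of √(1.3² + 0.4²) ≈ 1.4.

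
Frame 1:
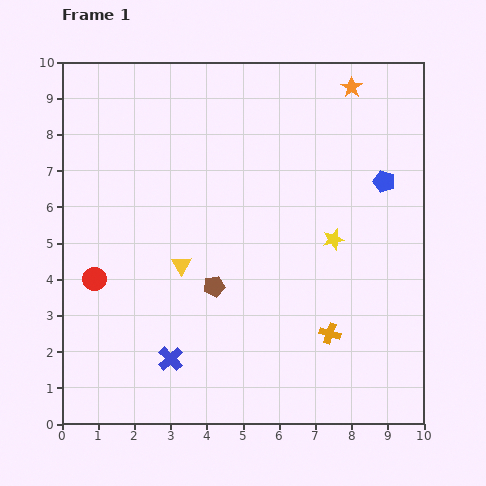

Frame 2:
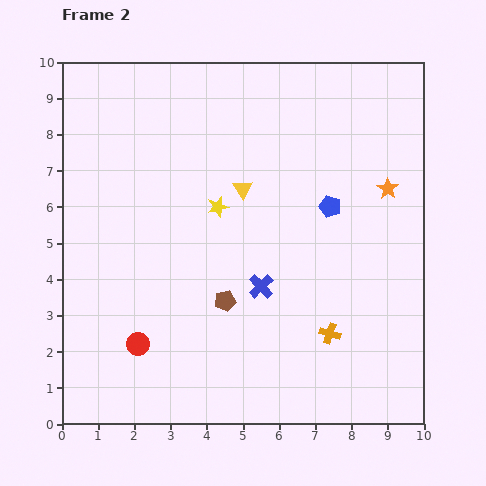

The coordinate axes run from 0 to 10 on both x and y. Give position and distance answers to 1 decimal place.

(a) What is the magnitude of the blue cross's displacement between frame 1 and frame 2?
3.2

The blue cross moved from (3.0, 1.8) to (5.5, 3.8), a distance of √(2.5² + 2.0²) ≈ 3.2.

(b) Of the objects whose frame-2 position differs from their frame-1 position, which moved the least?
the brown pentagon

(moved 0.5)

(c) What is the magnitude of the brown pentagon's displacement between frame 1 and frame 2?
0.5

The brown pentagon moved from (4.2, 3.8) to (4.5, 3.4), a distance of √(0.3² + 0.4²) ≈ 0.5.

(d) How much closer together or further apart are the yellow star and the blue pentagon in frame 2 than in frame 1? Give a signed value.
+1.0

Distance in frame 1: 2.1. Distance in frame 2: 3.1.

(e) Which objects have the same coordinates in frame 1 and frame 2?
the orange cross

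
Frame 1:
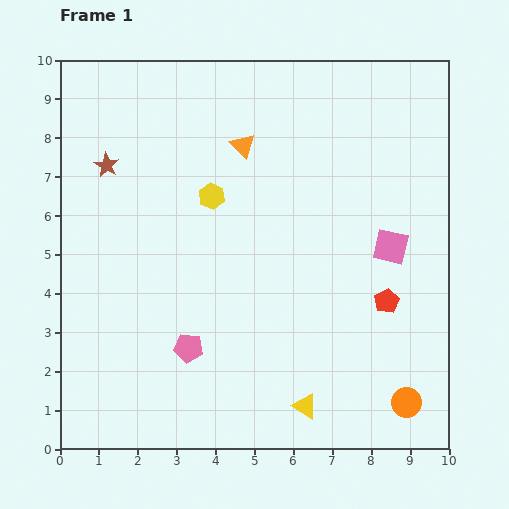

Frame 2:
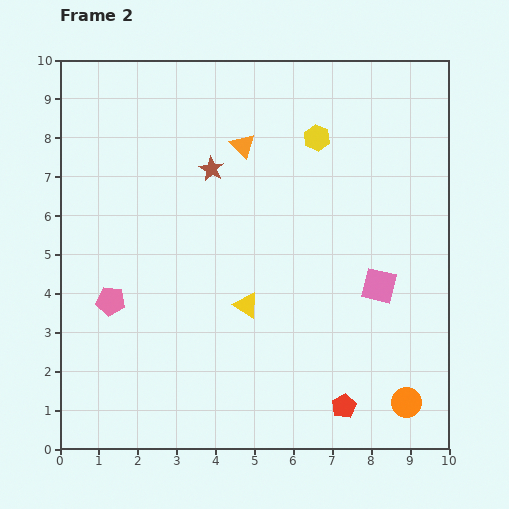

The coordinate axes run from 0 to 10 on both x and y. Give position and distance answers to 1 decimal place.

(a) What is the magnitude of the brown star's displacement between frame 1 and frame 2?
2.7

The brown star moved from (1.2, 7.3) to (3.9, 7.2), a distance of √(2.7² + 0.1²) ≈ 2.7.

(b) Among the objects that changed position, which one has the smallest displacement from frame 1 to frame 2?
the pink square

(moved 1.0)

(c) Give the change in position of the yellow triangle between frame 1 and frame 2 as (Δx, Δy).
(-1.5, 2.6)

The yellow triangle was at (6.3, 1.1) in frame 1 and (4.8, 3.7) in frame 2.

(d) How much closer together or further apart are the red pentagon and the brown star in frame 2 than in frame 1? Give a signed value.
-1.0

Distance in frame 1: 8.0. Distance in frame 2: 7.0.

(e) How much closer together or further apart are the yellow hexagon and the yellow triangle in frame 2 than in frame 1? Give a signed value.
-1.2

Distance in frame 1: 5.9. Distance in frame 2: 4.7.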